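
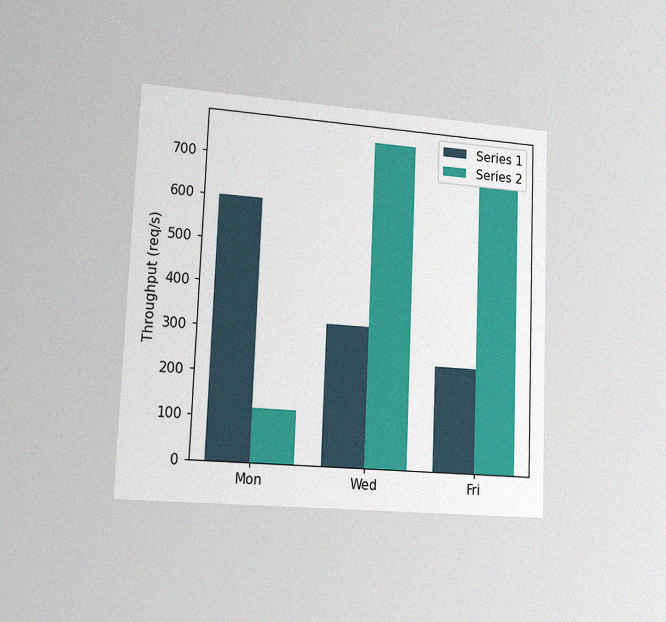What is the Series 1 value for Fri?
240req/s

The chart is tilted about 2° clockwise and viewed slightly from the left, with some photo noise. The Series 1 bar at Fri reaches 240req/s on the y-axis.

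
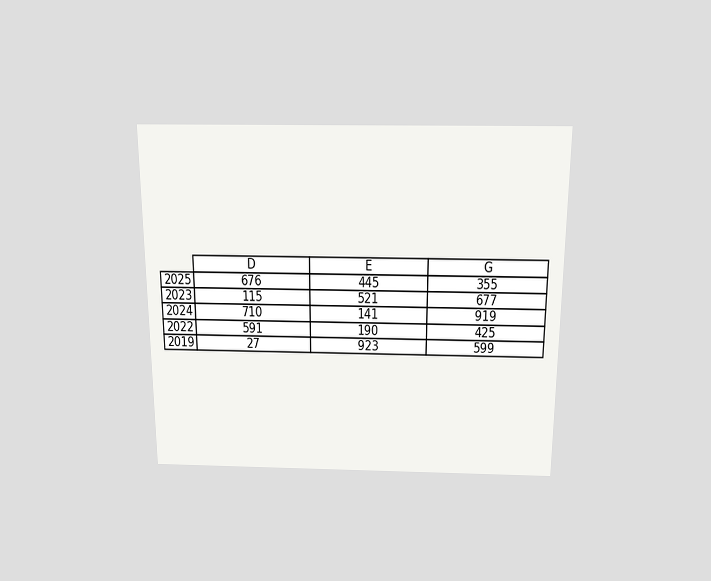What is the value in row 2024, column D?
The chart is viewed slightly from above. The (2024, D) cell reads 710.

710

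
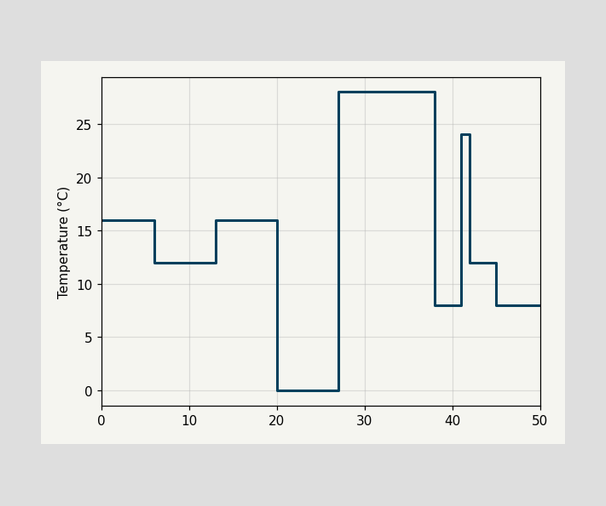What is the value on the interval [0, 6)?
16°C

On [0, 6) the step sits at 16°C.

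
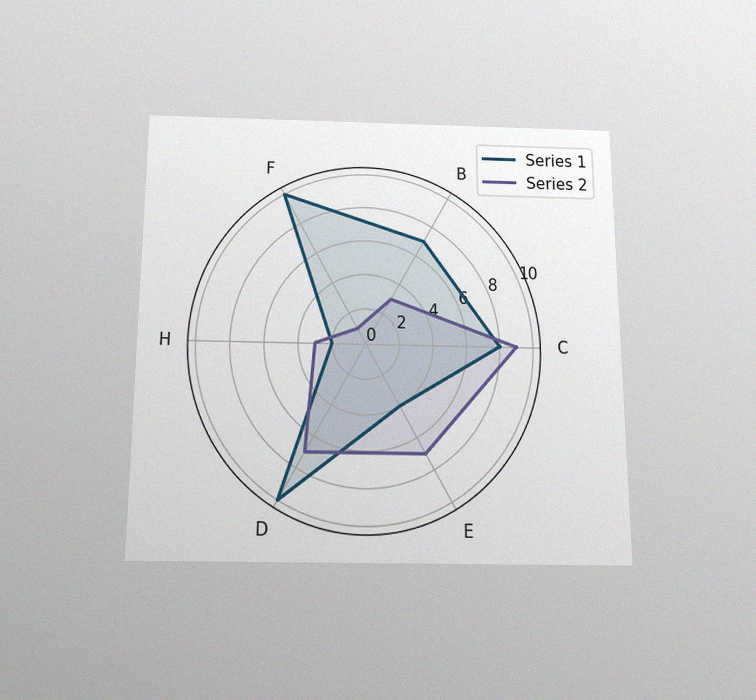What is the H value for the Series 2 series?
The chart is viewed slightly from below, with some photo noise. On the H axis, Series 2 reaches 3.

3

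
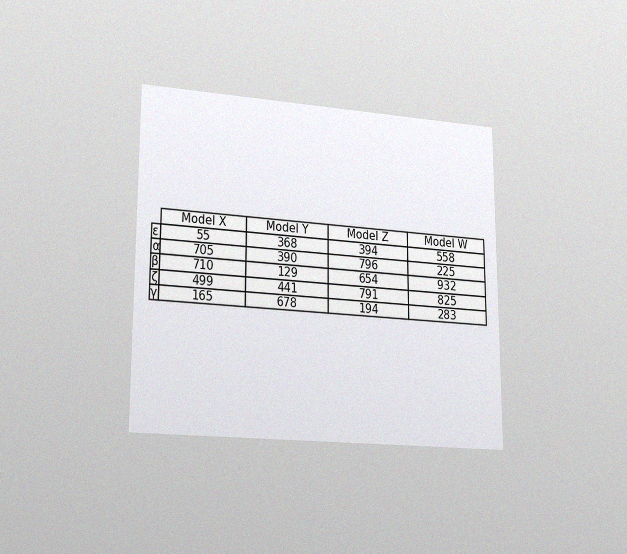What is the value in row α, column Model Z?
The chart is viewed slightly from the left, with some photo noise. The (α, Model Z) cell reads 796.

796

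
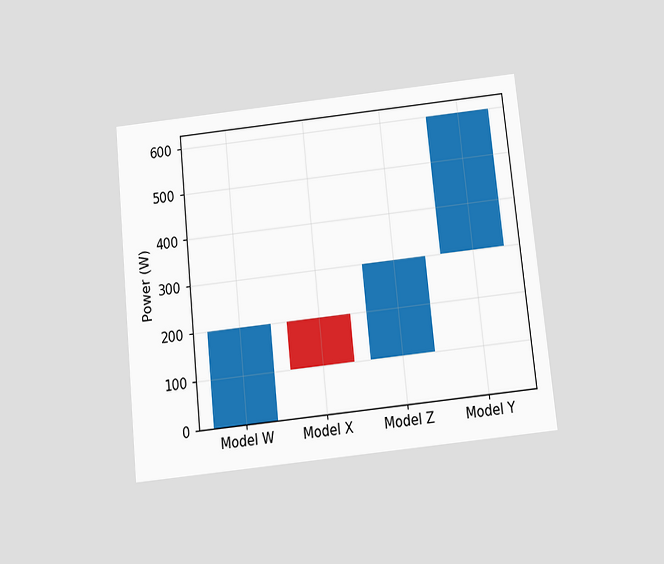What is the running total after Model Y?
600W

The chart is tilted about 6° counter-clockwise and viewed slightly from below. After Model Y the running total reaches 600W.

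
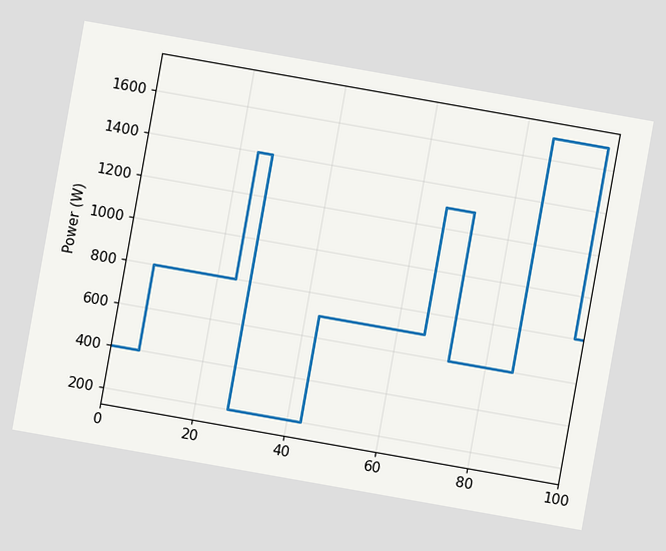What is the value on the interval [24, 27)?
The chart is tilted about 10° clockwise. On [24, 27) the step sits at 1400W.

1400W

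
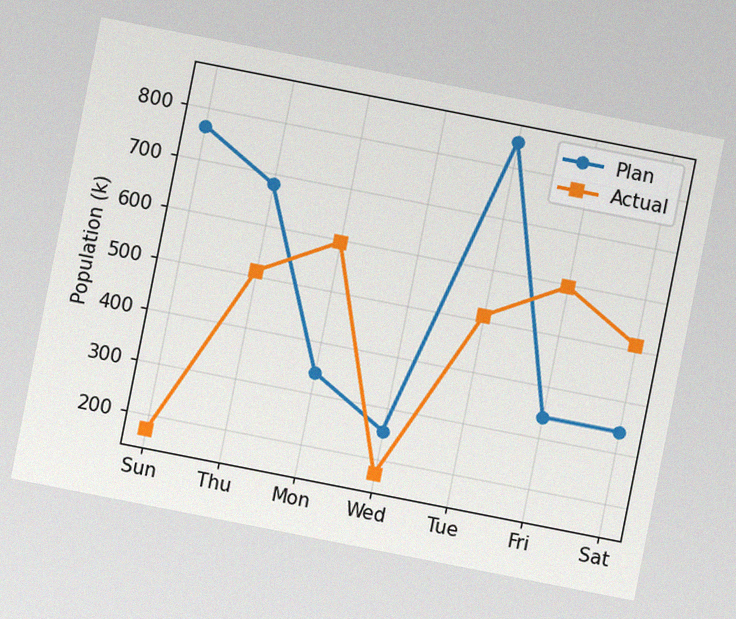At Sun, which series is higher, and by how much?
The chart is tilted about 11° clockwise, with some photo noise. At Sun, Plan sits above the other line by 595k.

Plan, by 595k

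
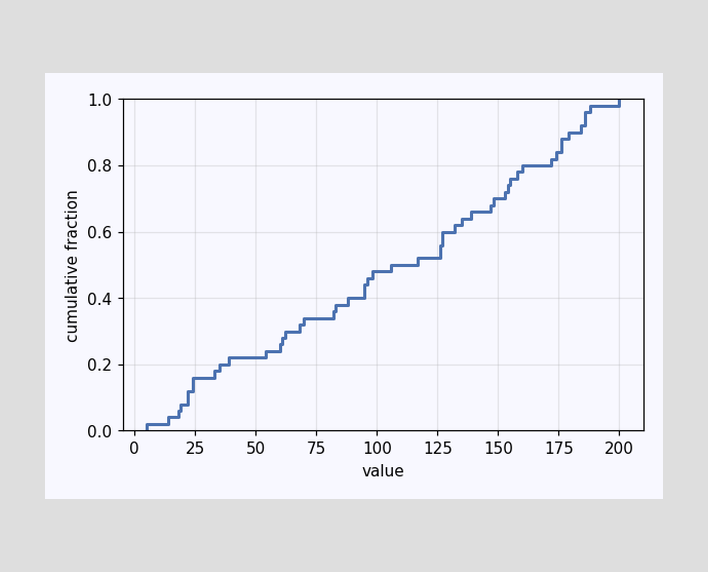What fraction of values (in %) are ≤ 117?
52%

At x=117 the ECDF step is at 52%.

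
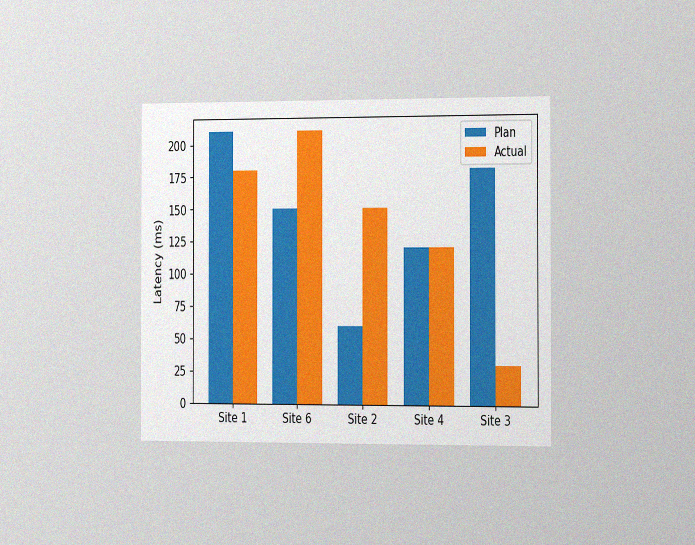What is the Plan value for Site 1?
210ms

The chart is viewed slightly from the right, with some photo noise. The Plan bar at Site 1 reaches 210ms on the y-axis.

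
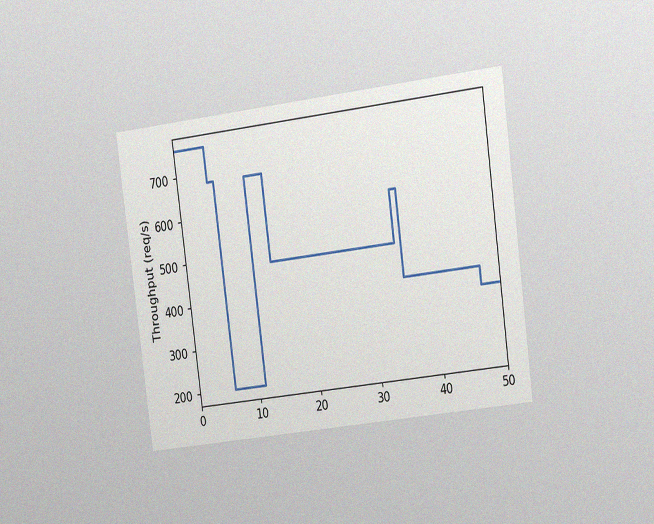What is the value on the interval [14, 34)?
The chart is tilted about 7° counter-clockwise and viewed slightly from the right, with some photo noise. On [14, 34) the step sits at 480req/s.

480req/s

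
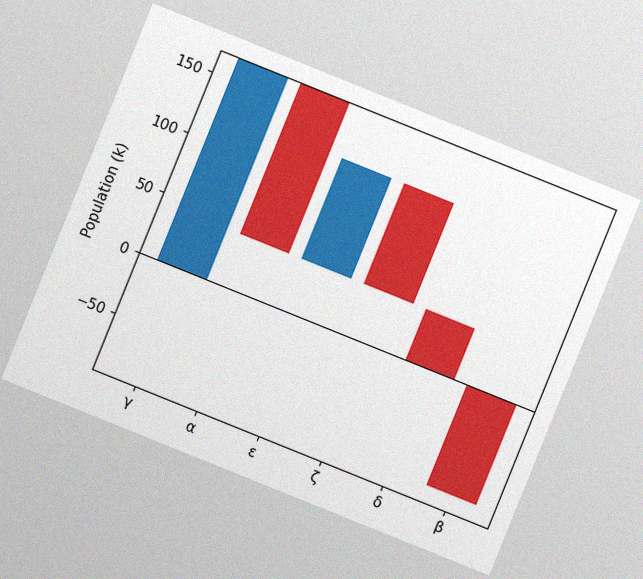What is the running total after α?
The chart is tilted about 22° clockwise, with some photo noise. After α the running total reaches 42k.

42k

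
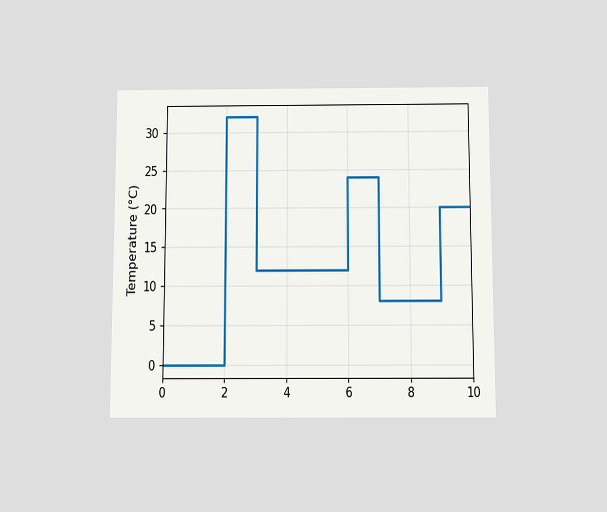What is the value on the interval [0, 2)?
0°C

The chart is viewed slightly from below. On [0, 2) the step sits at 0°C.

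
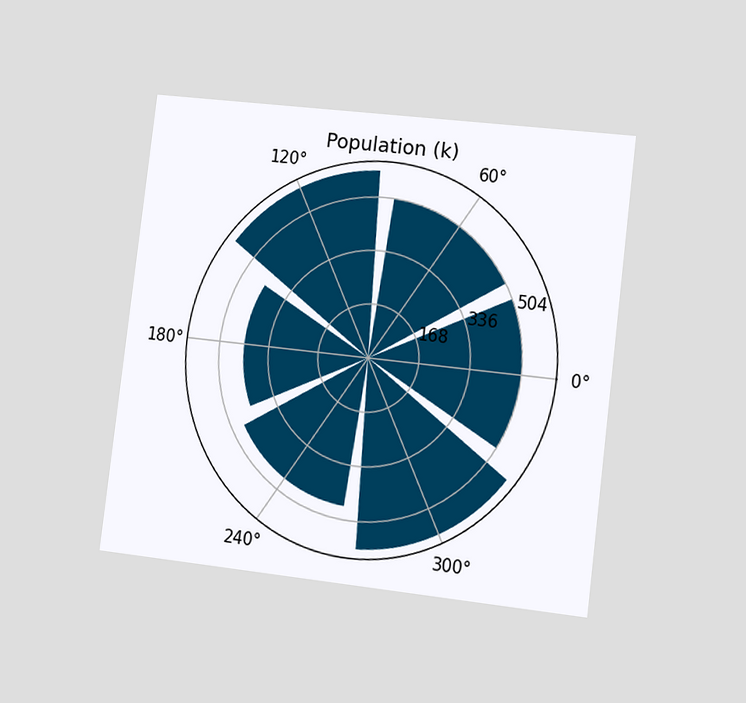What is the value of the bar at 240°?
The chart is tilted about 7° clockwise and viewed slightly from the right. The bar at 240° reaches 462k on the radial axis.

462k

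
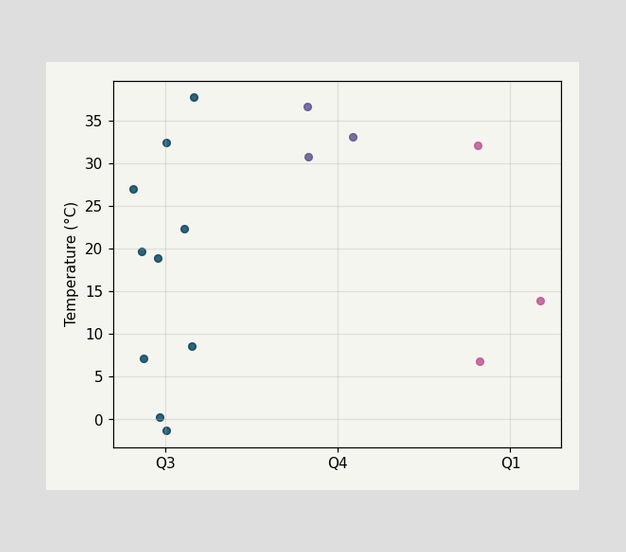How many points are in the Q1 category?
3

Counting the markers in the Q1 column gives 3.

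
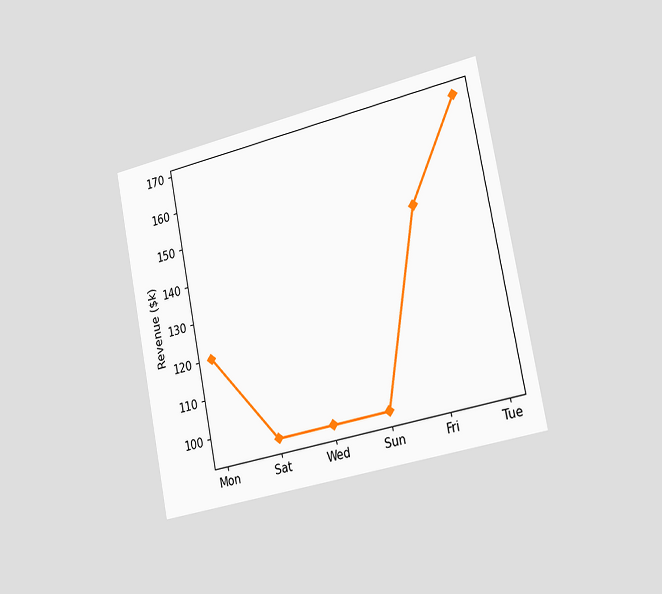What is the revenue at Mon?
The chart is tilted about 11° counter-clockwise and viewed slightly from the right. At Mon, the line is at $120k.

$120k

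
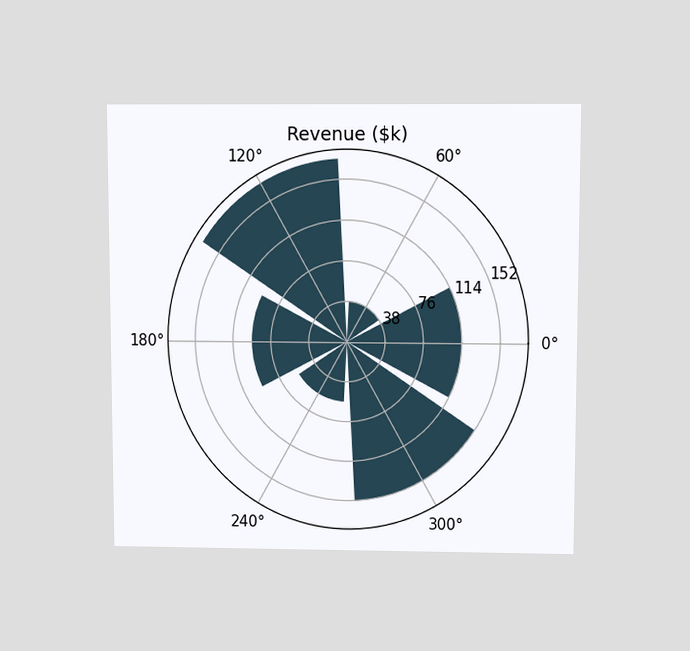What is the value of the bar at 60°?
$38k

The chart is viewed slightly from above. The bar at 60° reaches $38k on the radial axis.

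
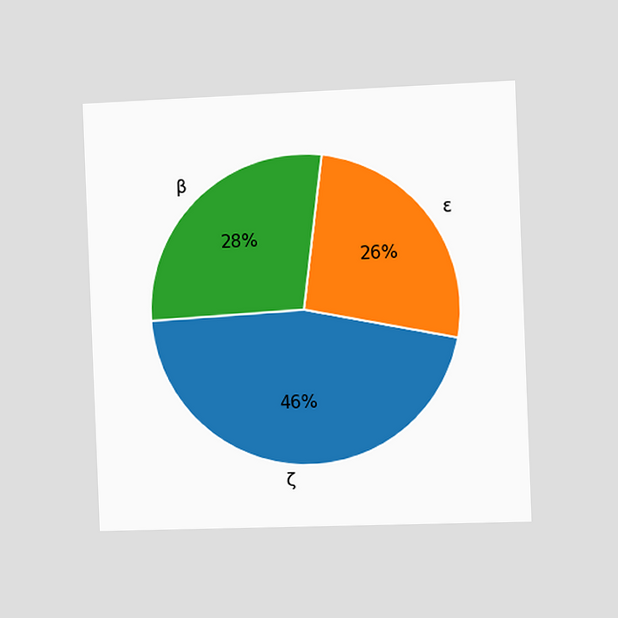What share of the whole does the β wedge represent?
28%

The chart is tilted about 2° counter-clockwise and viewed slightly from the right. The β slice takes up 28% of the pie.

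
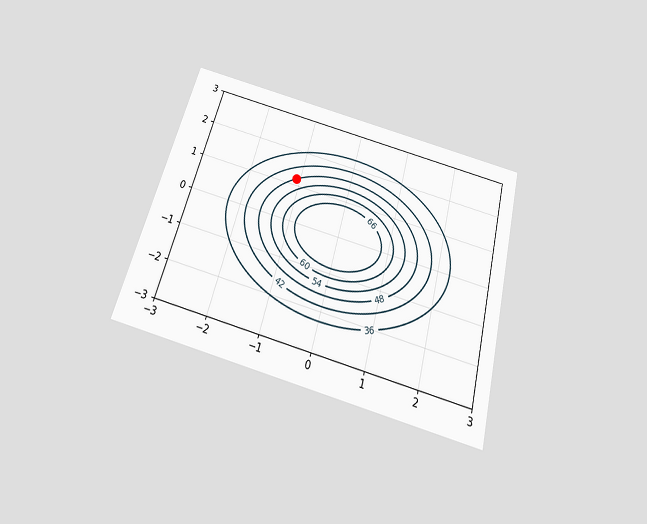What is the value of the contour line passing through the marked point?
The chart is tilted about 15° clockwise and viewed slightly from below. The marked point sits on the contour labelled 48.

48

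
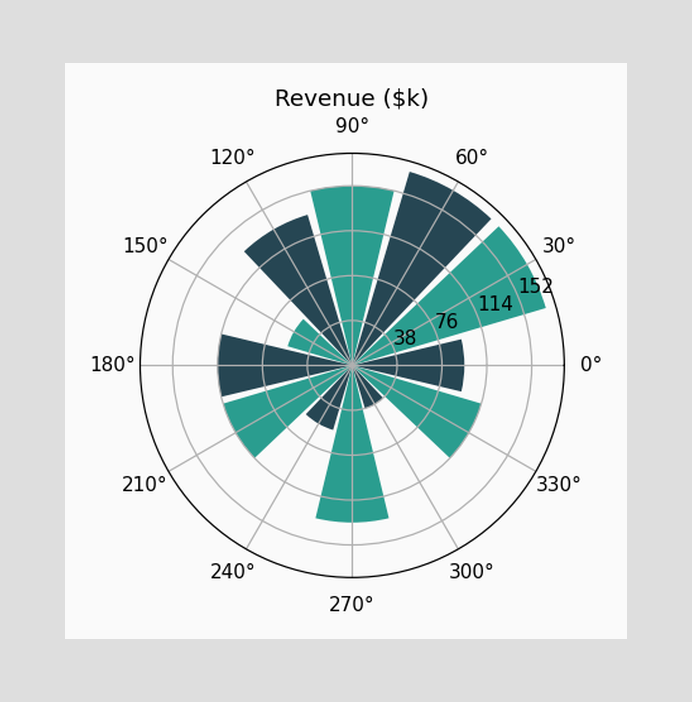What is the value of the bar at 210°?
$114k

The bar at 210° reaches $114k on the radial axis.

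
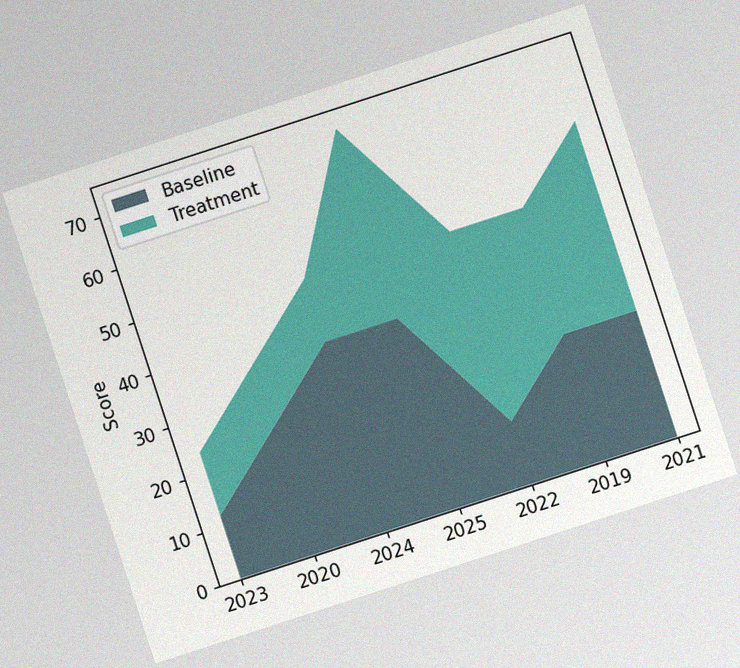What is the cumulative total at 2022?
The chart is tilted about 18° counter-clockwise, with some photo noise. The stacked total at 2022 reaches 48.

48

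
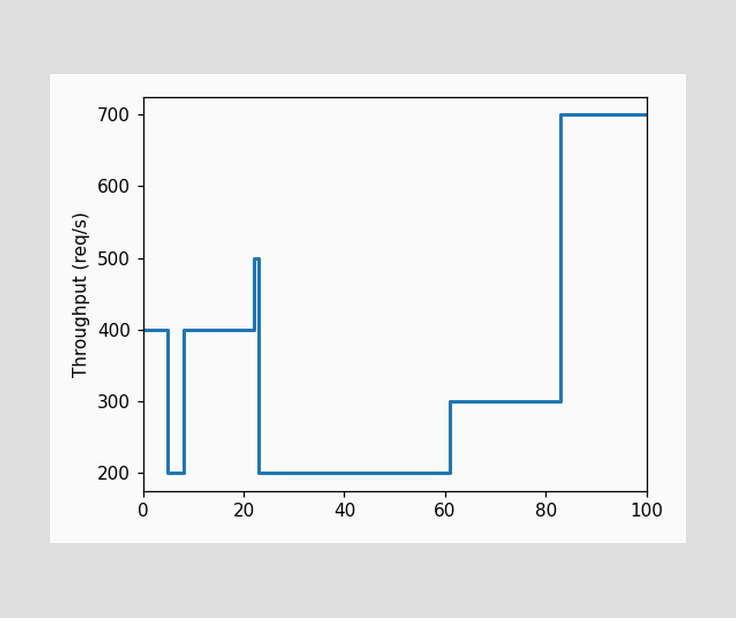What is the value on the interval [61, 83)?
On [61, 83) the step sits at 300req/s.

300req/s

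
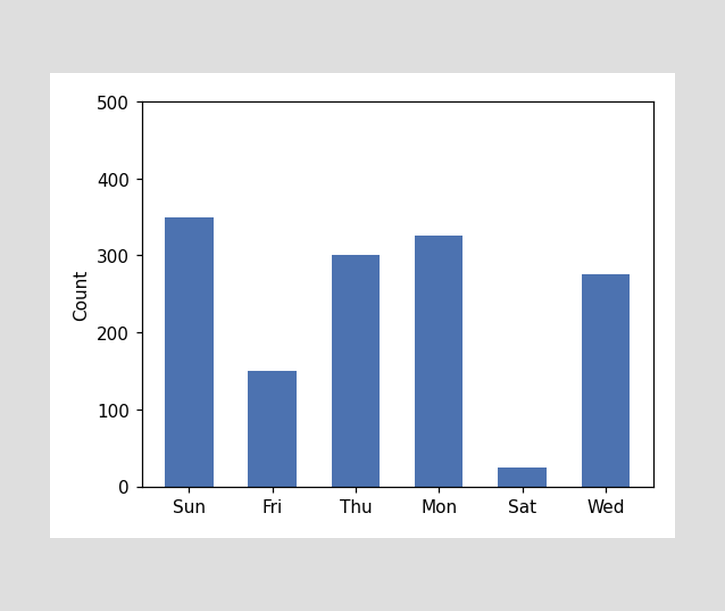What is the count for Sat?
Reading along the chart's y-axis, the Sat bar reaches 25.

25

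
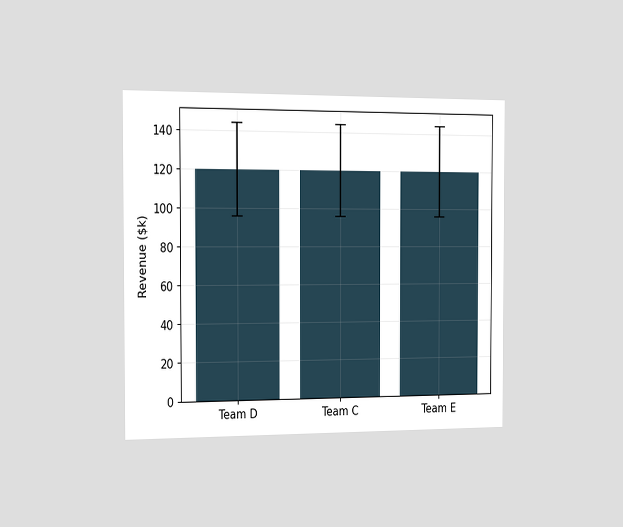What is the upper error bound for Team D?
$144k

The chart is viewed slightly from the left. The Team D bar's upper whisker reaches $144k.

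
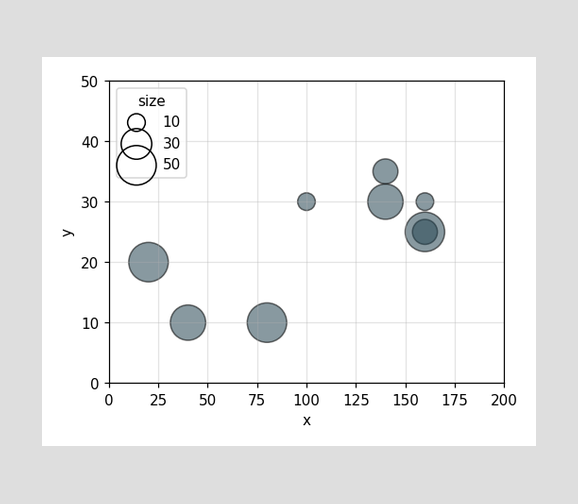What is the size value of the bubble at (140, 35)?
20

Matching the bubble at (140, 35) against the size legend gives 20.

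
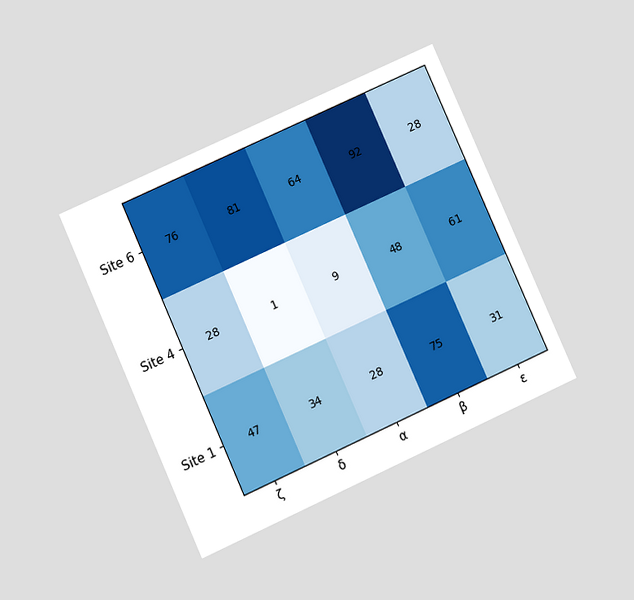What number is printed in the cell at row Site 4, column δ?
The chart is tilted about 24° counter-clockwise and viewed at a slight angle. The (Site 4, δ) cell reads 1.

1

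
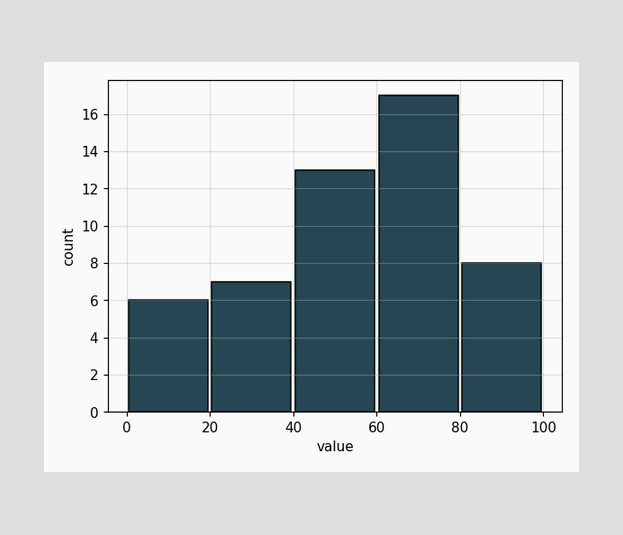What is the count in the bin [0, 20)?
The [0, 20) bin has height 6.

6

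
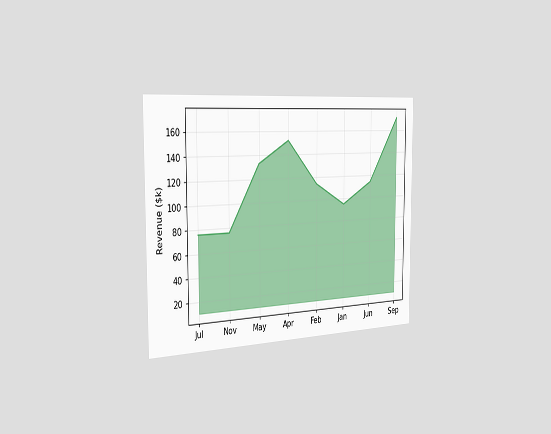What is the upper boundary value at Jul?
The chart is viewed slightly from the left. At Jul the upper boundary is at $76k.

$76k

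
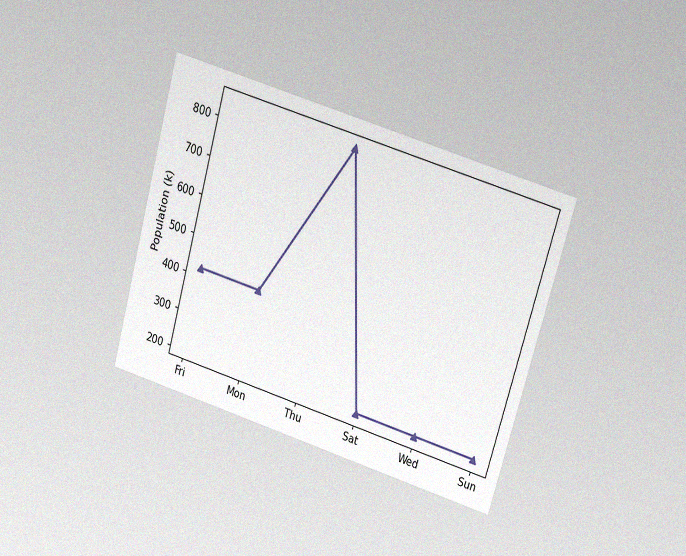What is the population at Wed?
210k

The chart is tilted about 16° clockwise and viewed at a slight angle, with some photo noise. At Wed, the line is at 210k.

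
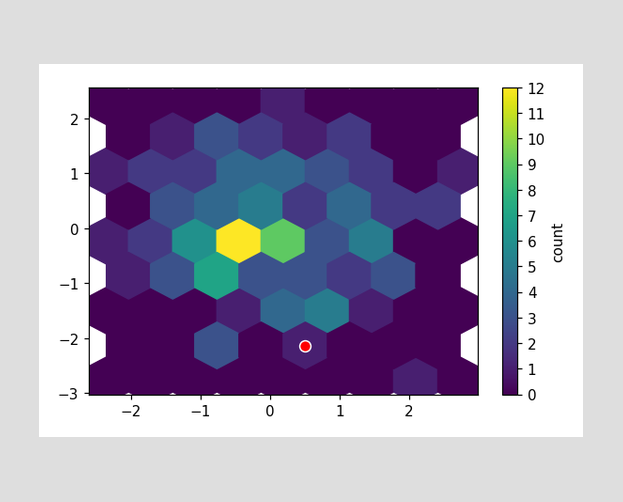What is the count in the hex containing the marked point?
The marked hex reads 1 on the colorbar.

1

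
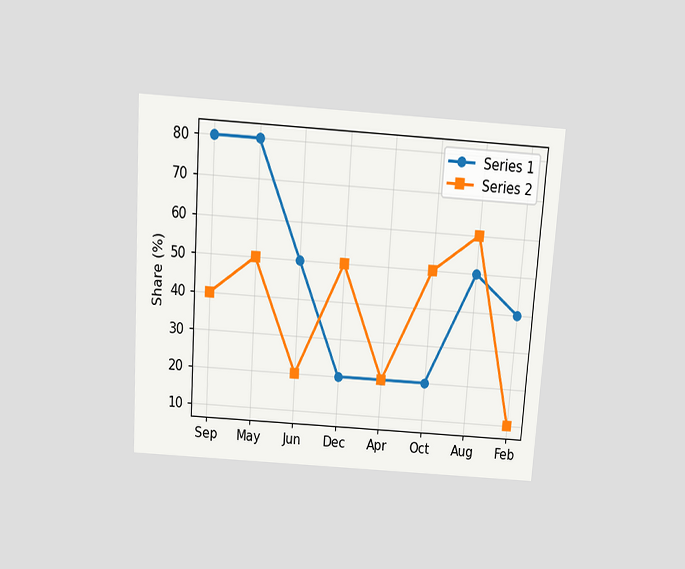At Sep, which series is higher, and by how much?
The chart is tilted about 4° clockwise and viewed slightly from above. At Sep, Series 1 sits above the other line by 40%.

Series 1, by 40%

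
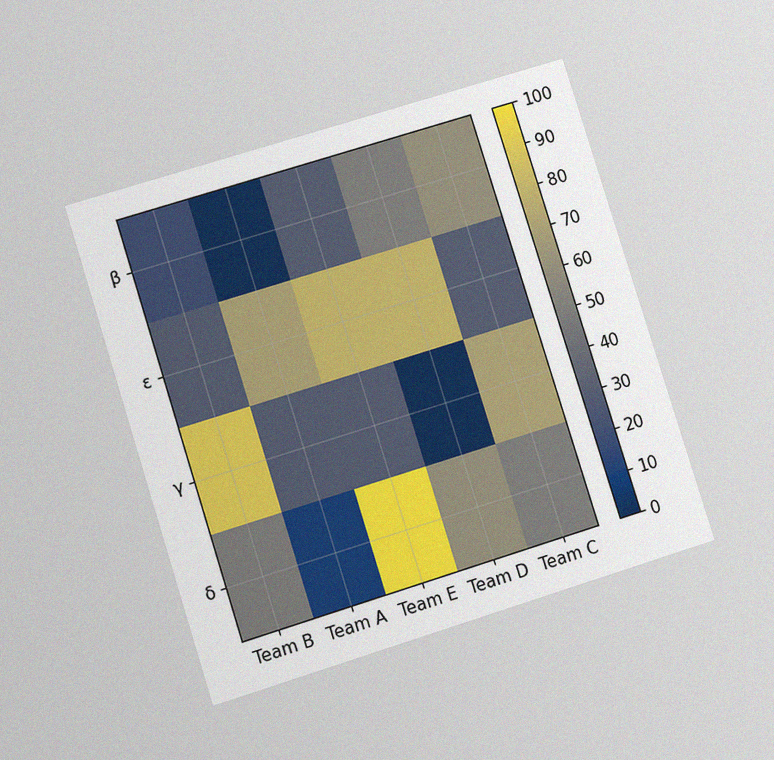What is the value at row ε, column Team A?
70

The chart is tilted about 17° counter-clockwise and viewed at a slight angle, with some photo noise. Matching cell (ε, Team A) against the colorbar gives 70.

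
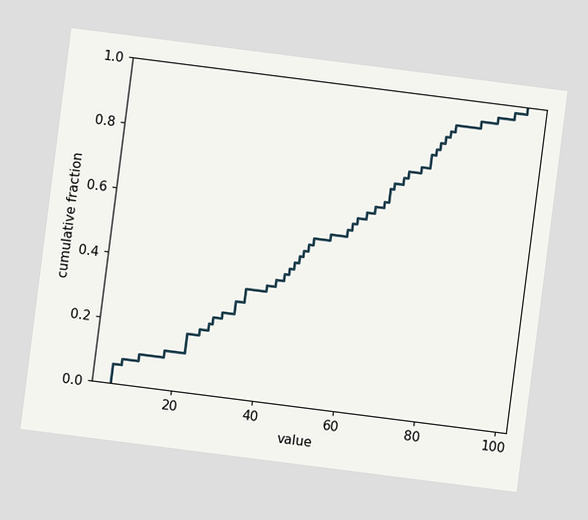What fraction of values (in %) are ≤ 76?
82%

The chart is tilted about 7° clockwise. At x=76 the ECDF step is at 82%.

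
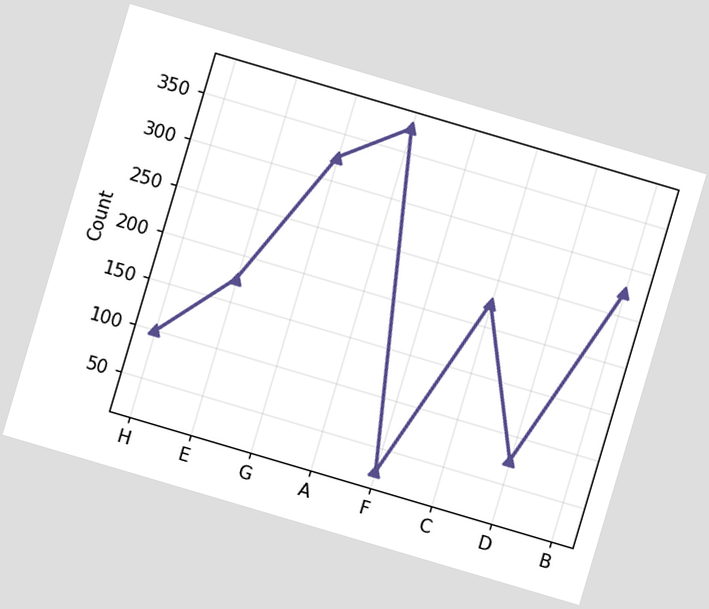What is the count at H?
The chart is tilted about 16° clockwise. At H, the line is at 100.

100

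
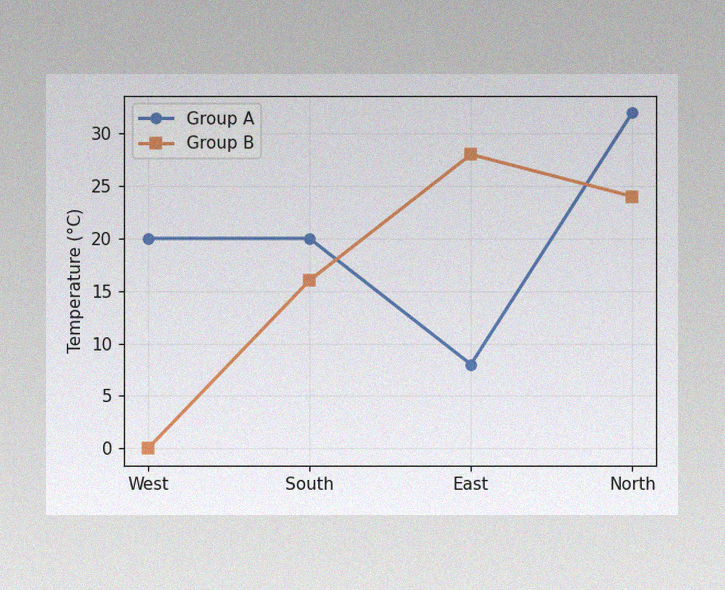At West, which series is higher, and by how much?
Group A, by 20°C

The image has some photo noise and uneven lighting. At West, Group A sits above the other line by 20°C.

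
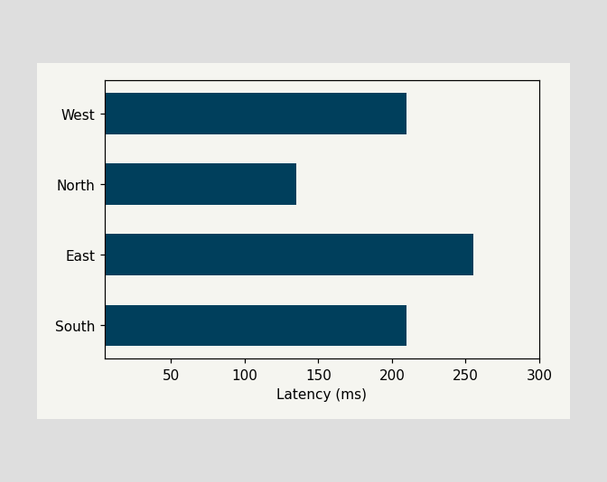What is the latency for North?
135ms

Reading along the chart's x-axis, the North bar reaches 135ms.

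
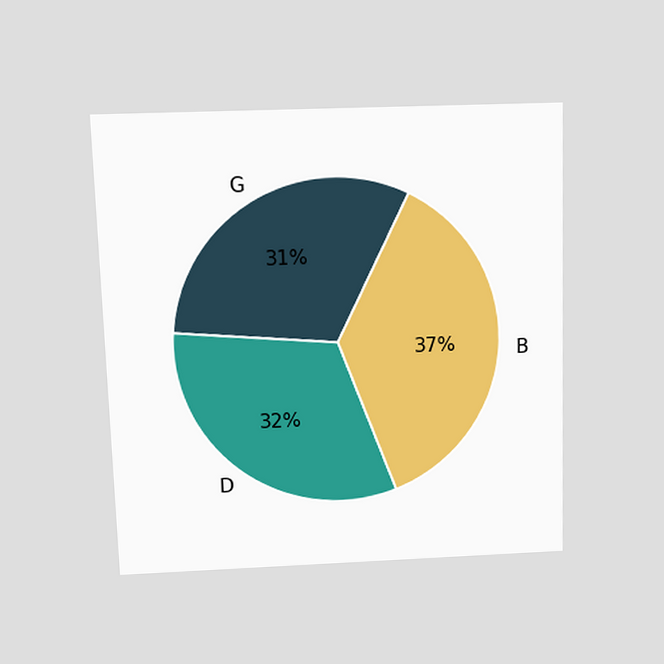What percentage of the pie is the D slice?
32%

The chart is viewed slightly from above. The D slice takes up 32% of the pie.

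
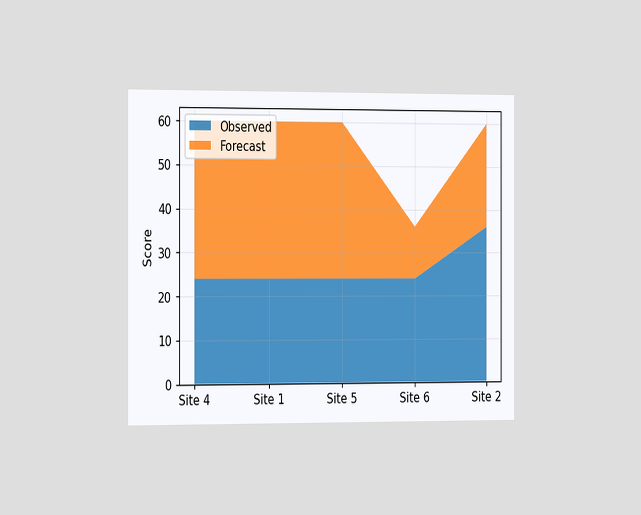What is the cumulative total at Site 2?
60

The chart is viewed slightly from the left. The stacked total at Site 2 reaches 60.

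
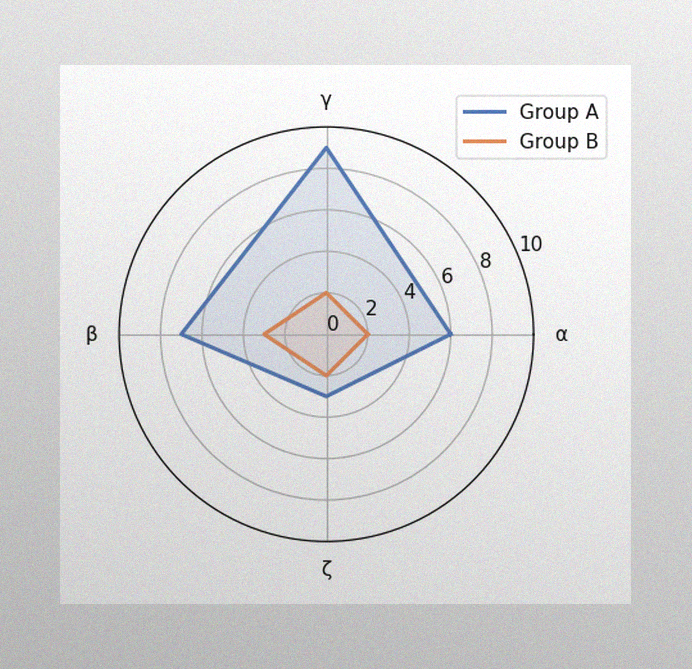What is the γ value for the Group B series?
The image has some photo noise and uneven lighting. On the γ axis, Group B reaches 2.

2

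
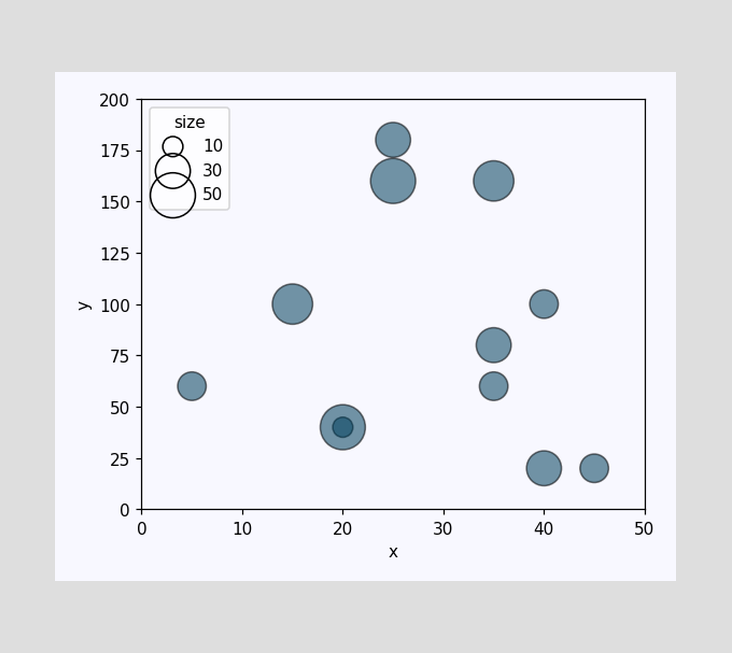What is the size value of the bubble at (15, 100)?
40

Matching the bubble at (15, 100) against the size legend gives 40.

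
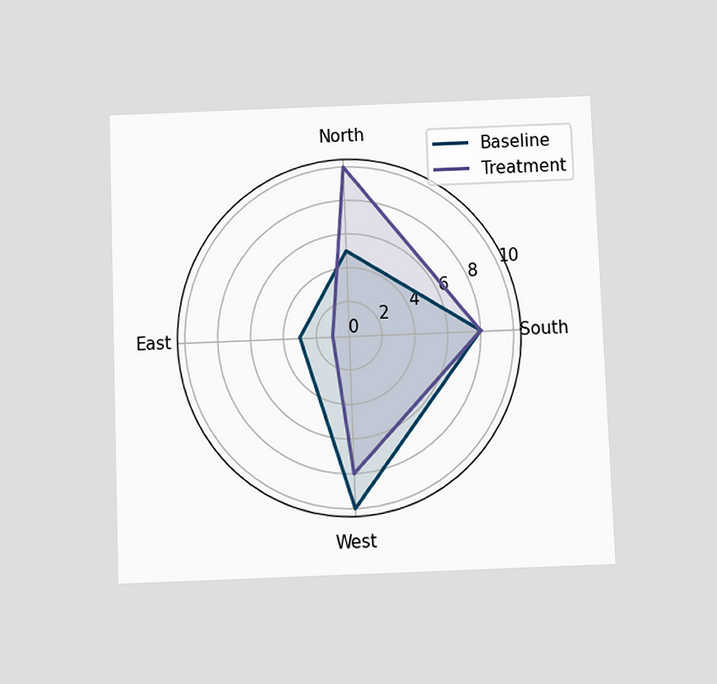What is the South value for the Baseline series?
The chart is tilted about 2° counter-clockwise and viewed slightly from below. On the South axis, Baseline reaches 8.

8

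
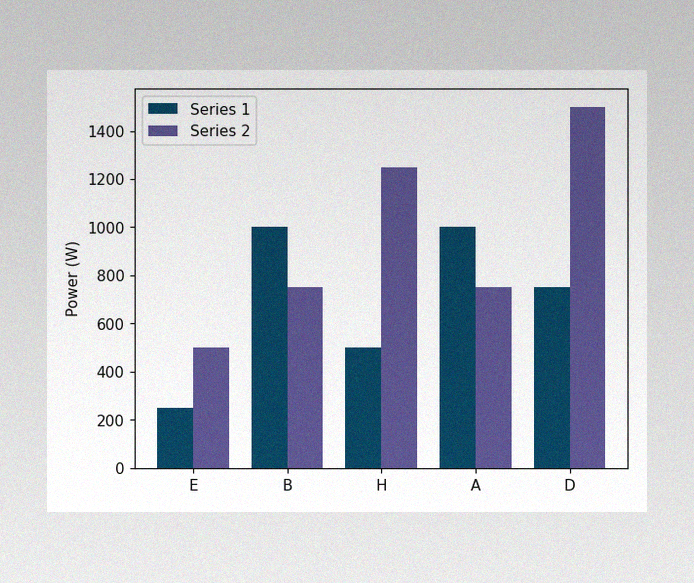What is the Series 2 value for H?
The image has some photo noise and uneven lighting. The Series 2 bar at H reaches 1250W on the y-axis.

1250W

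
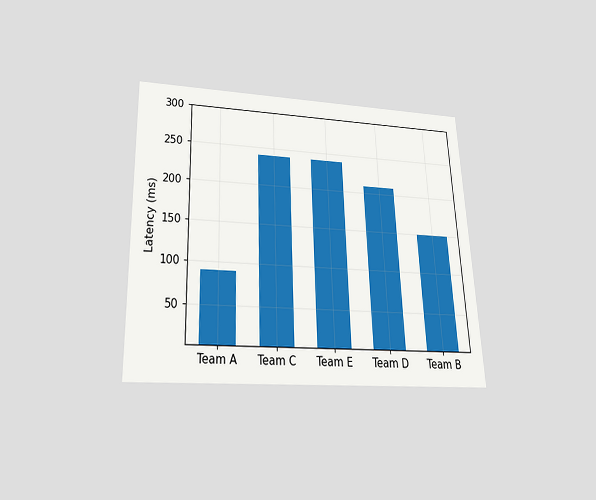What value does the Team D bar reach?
210ms

The chart is tilted about 2° counter-clockwise and viewed slightly from below. Reading along the chart's y-axis, the Team D bar reaches 210ms.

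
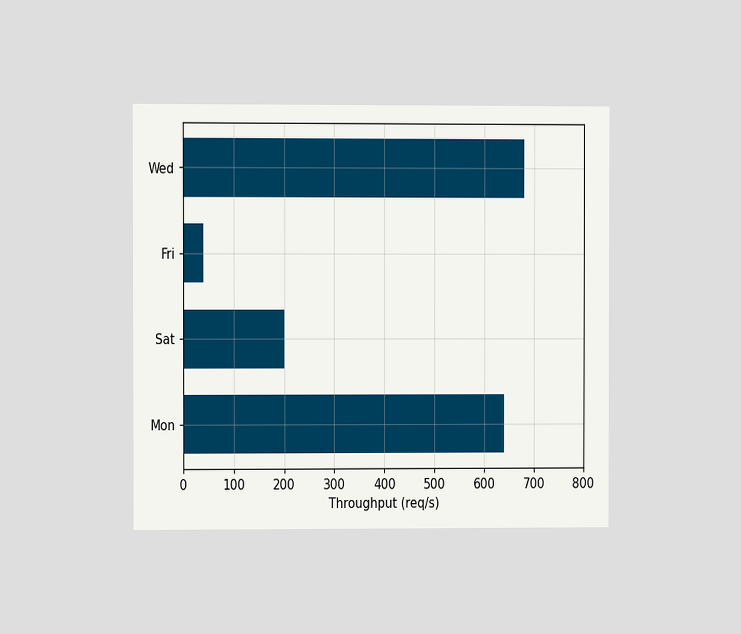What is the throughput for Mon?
The chart is viewed at a slight angle. Reading along the chart's x-axis, the Mon bar reaches 640req/s.

640req/s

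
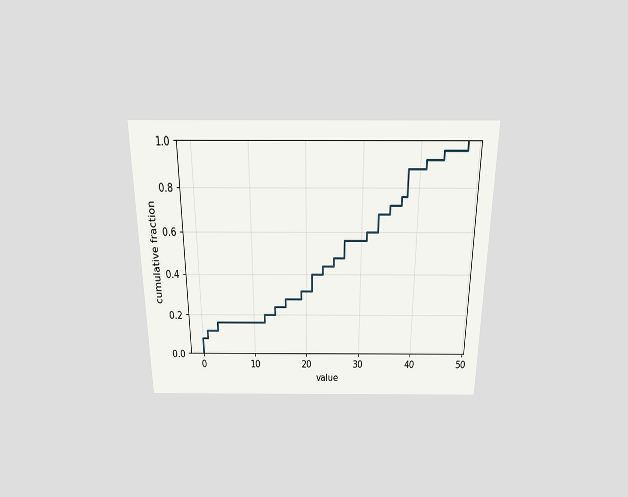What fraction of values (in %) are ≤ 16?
28%

The chart is viewed slightly from above. At x=16 the ECDF step is at 28%.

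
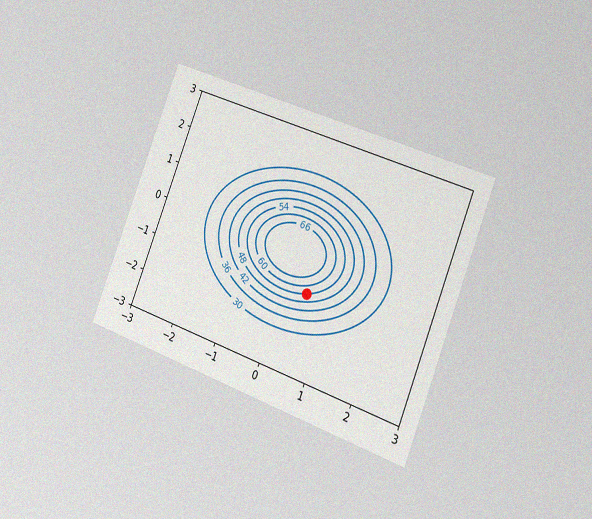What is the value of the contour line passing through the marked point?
54

The chart is tilted about 21° clockwise and viewed slightly from the right, with some photo noise. The marked point sits on the contour labelled 54.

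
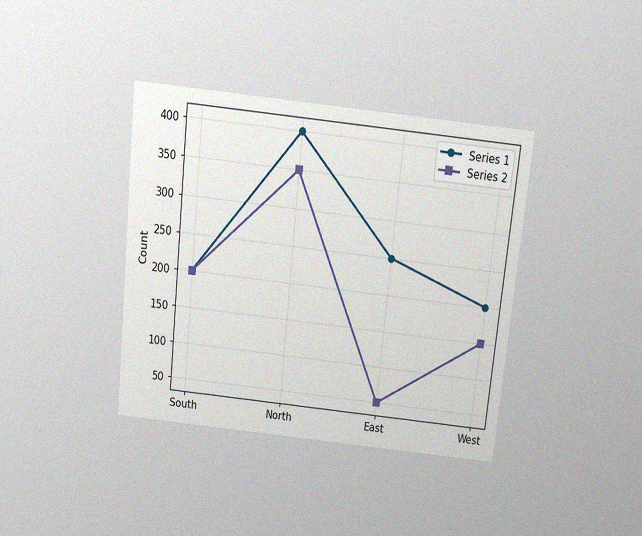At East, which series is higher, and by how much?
The chart is tilted about 6° clockwise and viewed slightly from above, with some photo noise. At East, Series 1 sits above the other line by 200.

Series 1, by 200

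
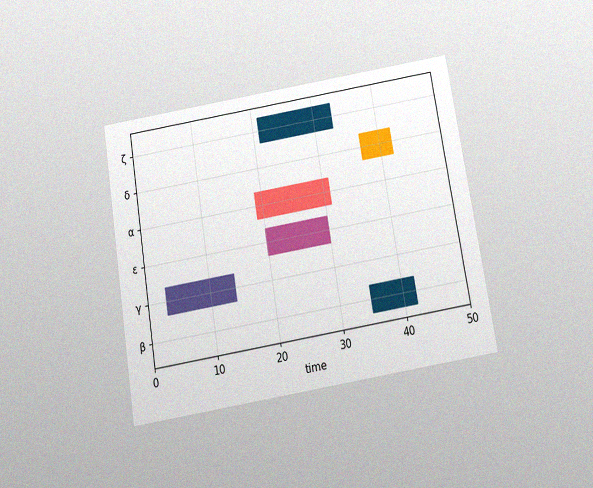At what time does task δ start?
37

The chart is tilted about 9° counter-clockwise and viewed slightly from below, with some photo noise. The δ bar begins at t=37.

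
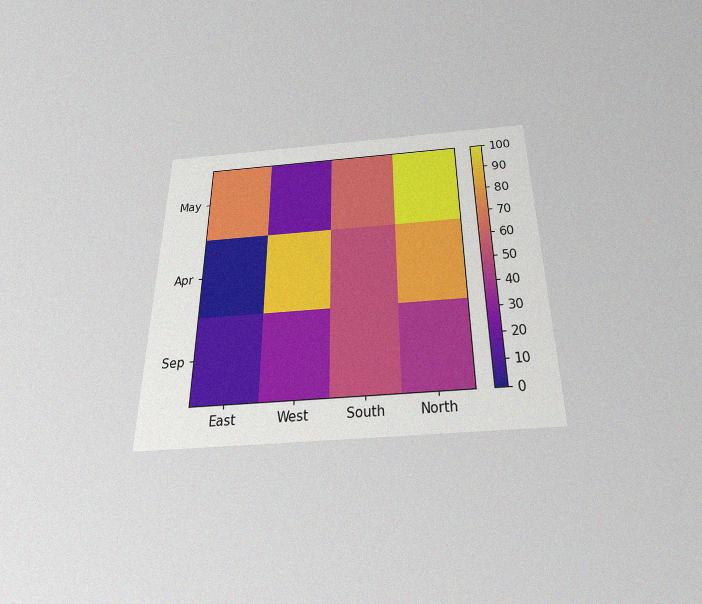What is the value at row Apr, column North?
The chart is viewed slightly from below, with some photo noise. Matching cell (Apr, North) against the colorbar gives 80.

80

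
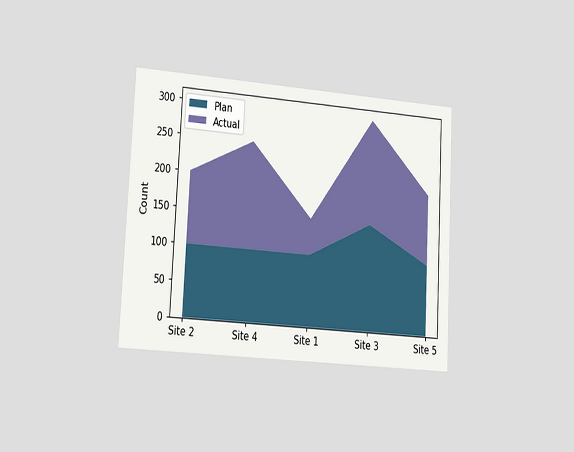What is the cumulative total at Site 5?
The chart is tilted about 3° clockwise and viewed slightly from the left. The stacked total at Site 5 reaches 200.

200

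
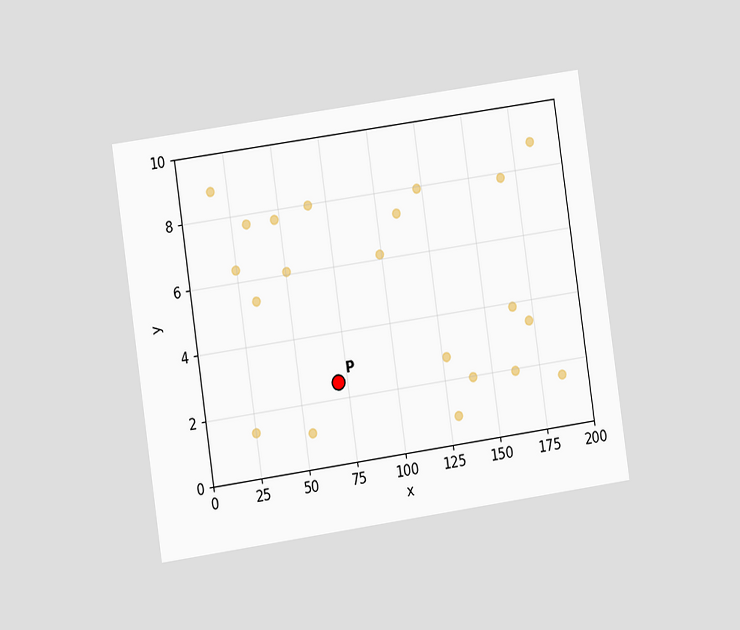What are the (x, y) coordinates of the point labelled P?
The chart is tilted about 8° counter-clockwise and viewed at a slight angle. Following the gridlines from P to each axis, P sits at (70, 2.5).

(70, 2.5)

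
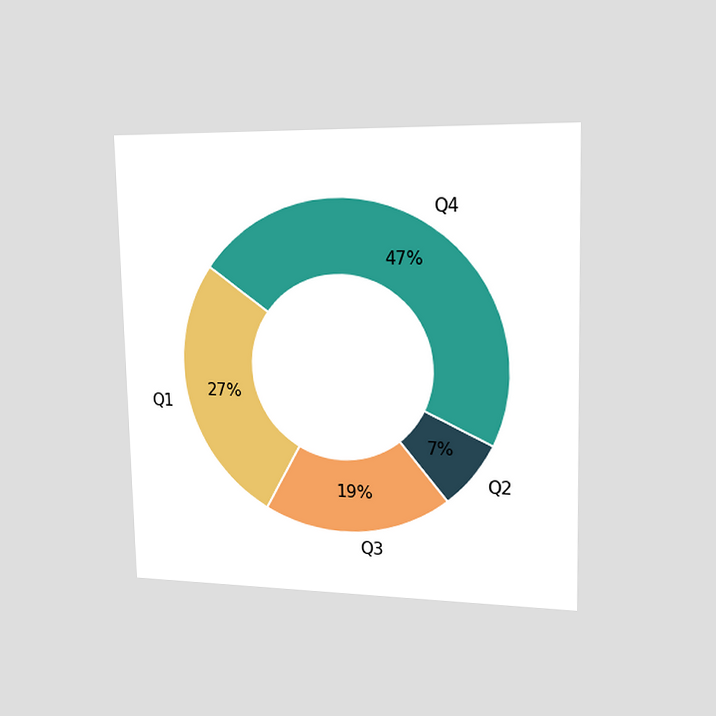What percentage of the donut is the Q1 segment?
The chart is viewed slightly from the right. The Q1 segment takes up 27% of the ring.

27%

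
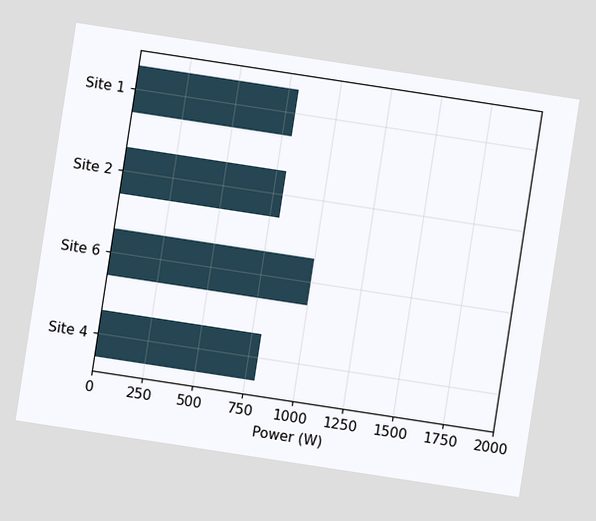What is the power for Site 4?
The chart is tilted about 9° clockwise. Reading along the chart's x-axis, the Site 4 bar reaches 800W.

800W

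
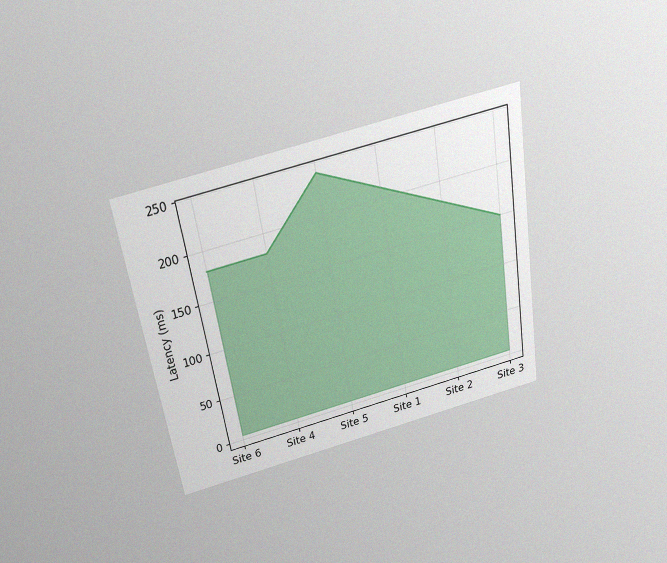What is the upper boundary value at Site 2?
The chart is tilted about 9° counter-clockwise and viewed slightly from above, with some photo noise. At Site 2 the upper boundary is at 180ms.

180ms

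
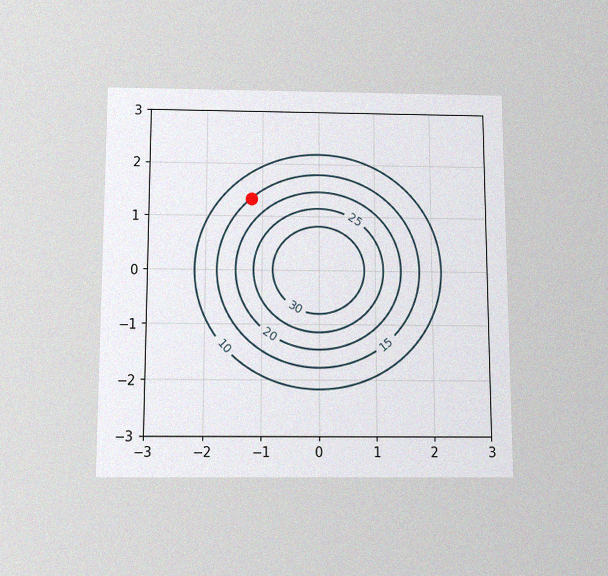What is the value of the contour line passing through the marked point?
15

The chart is viewed slightly from below, with some photo noise. The marked point sits on the contour labelled 15.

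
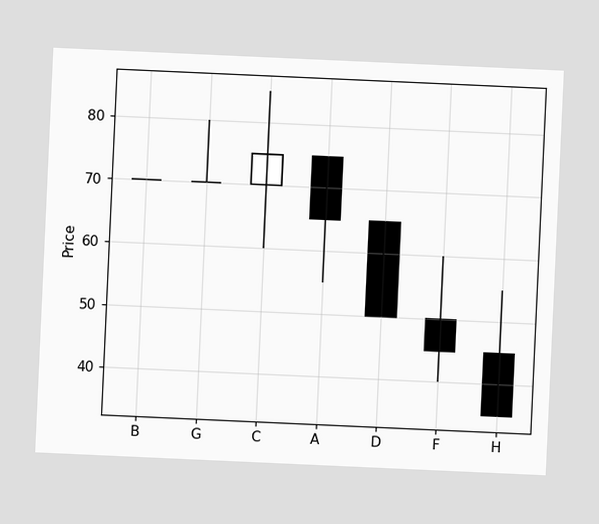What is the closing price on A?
The chart is tilted about 3° clockwise. The A candle closes at 65.

65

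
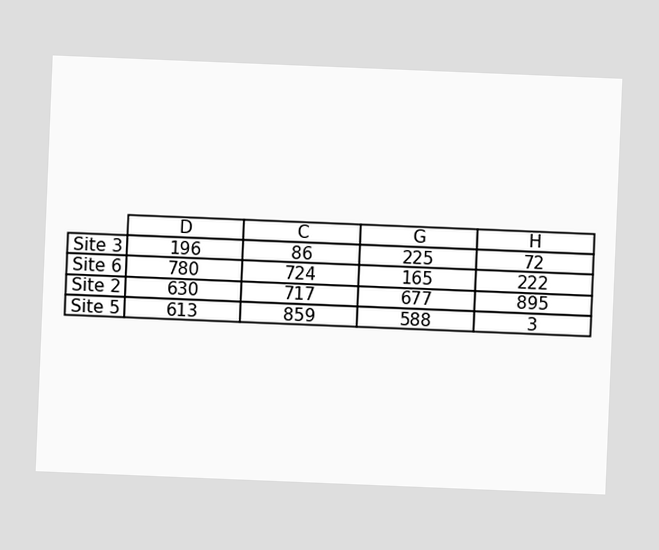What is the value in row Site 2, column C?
717

The chart is tilted about 2° clockwise. The (Site 2, C) cell reads 717.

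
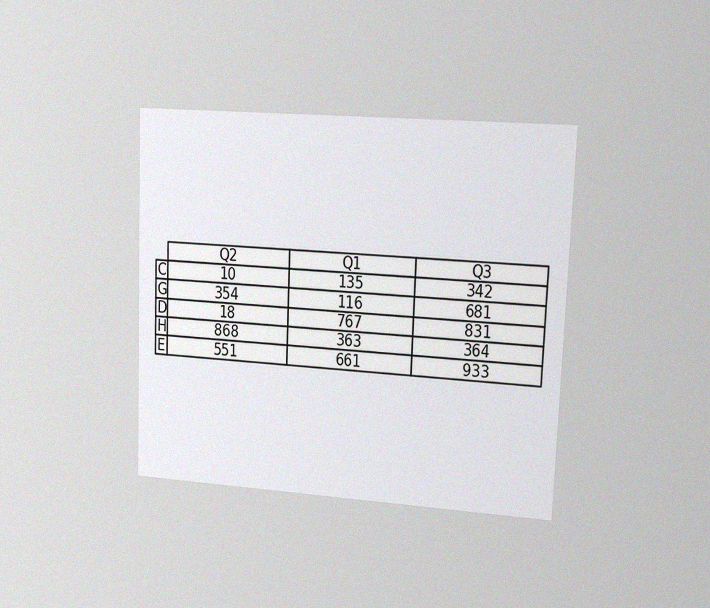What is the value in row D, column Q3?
831

The chart is tilted about 2° clockwise and viewed at a slight angle, with some photo noise. The (D, Q3) cell reads 831.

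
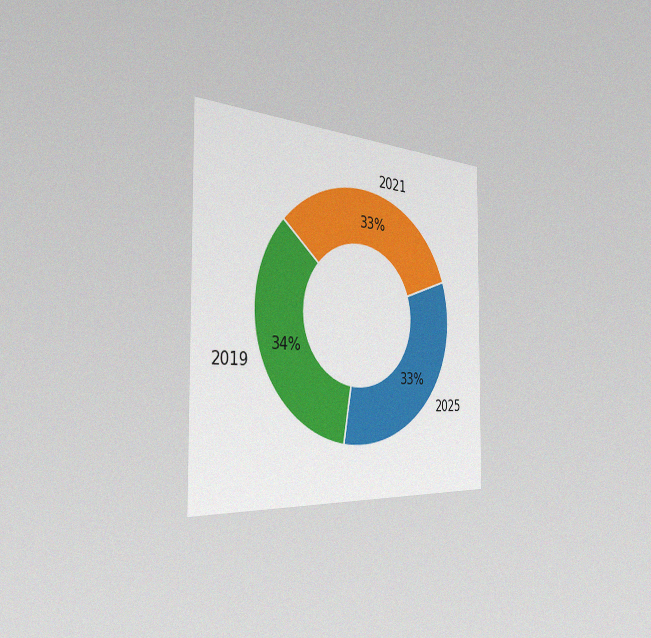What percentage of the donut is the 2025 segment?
33%

The chart is viewed slightly from the left, with some photo noise. The 2025 segment takes up 33% of the ring.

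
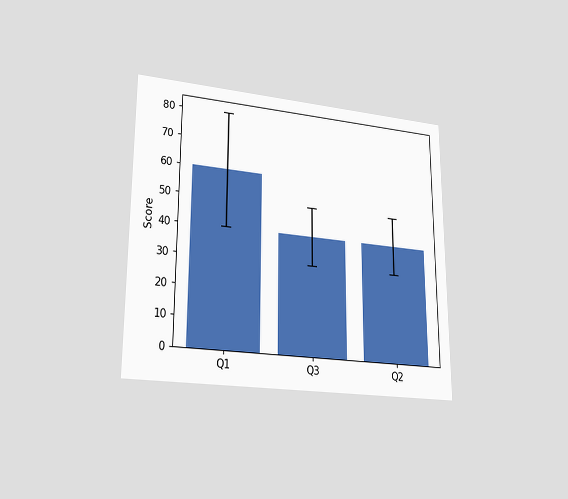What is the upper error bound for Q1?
The chart is viewed at a slight angle. The Q1 bar's upper whisker reaches 80.

80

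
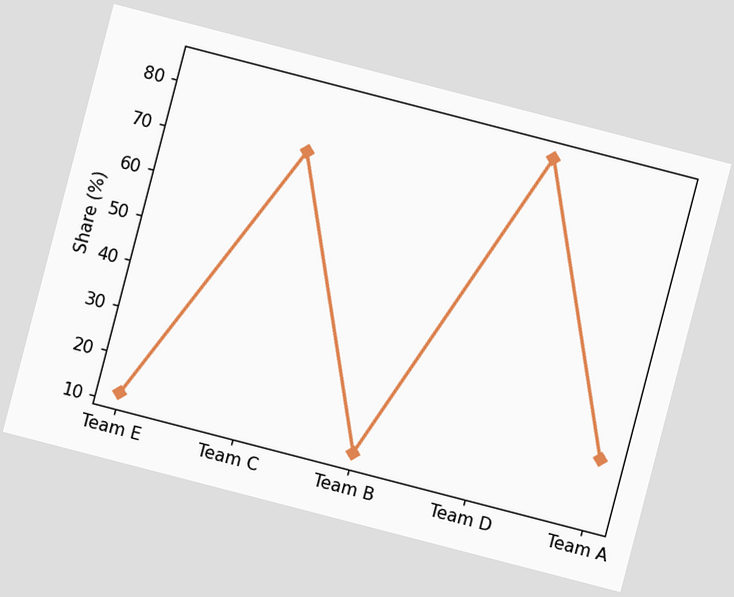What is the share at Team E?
12%

The chart is tilted about 15° clockwise. At Team E, the line is at 12%.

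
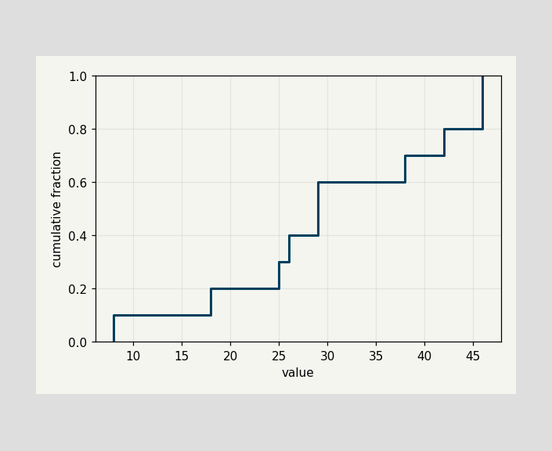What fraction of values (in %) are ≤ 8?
At x=8 the ECDF step is at 10%.

10%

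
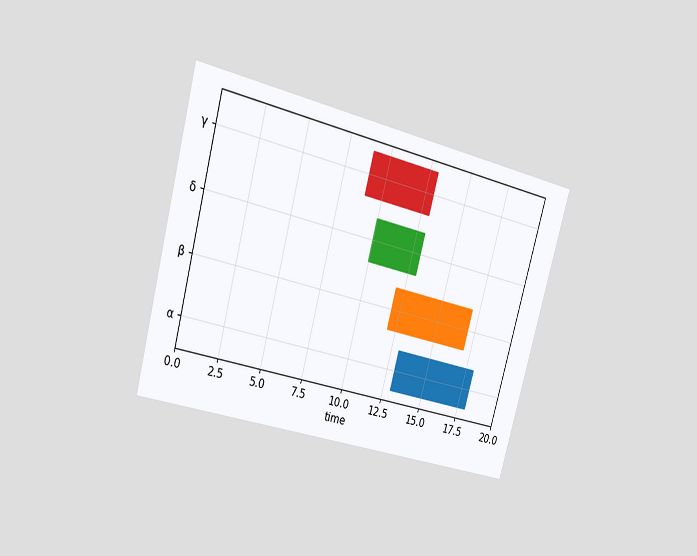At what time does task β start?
12

The chart is tilted about 15° clockwise and viewed at a slight angle. The β bar begins at t=12.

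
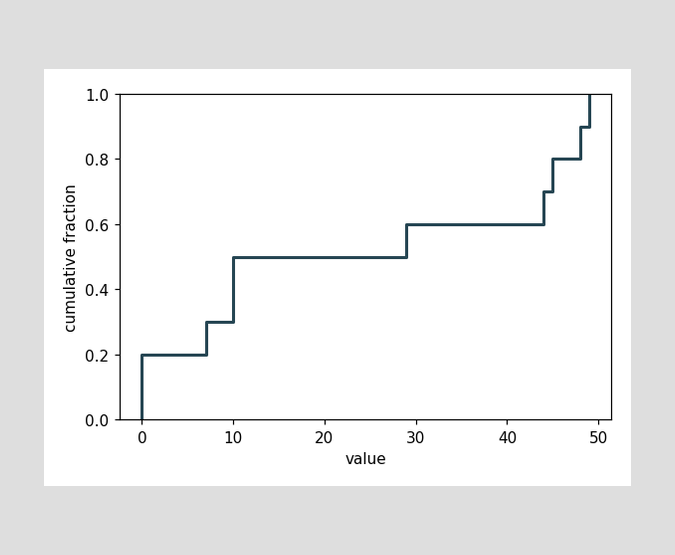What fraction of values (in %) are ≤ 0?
At x=0 the ECDF step is at 20%.

20%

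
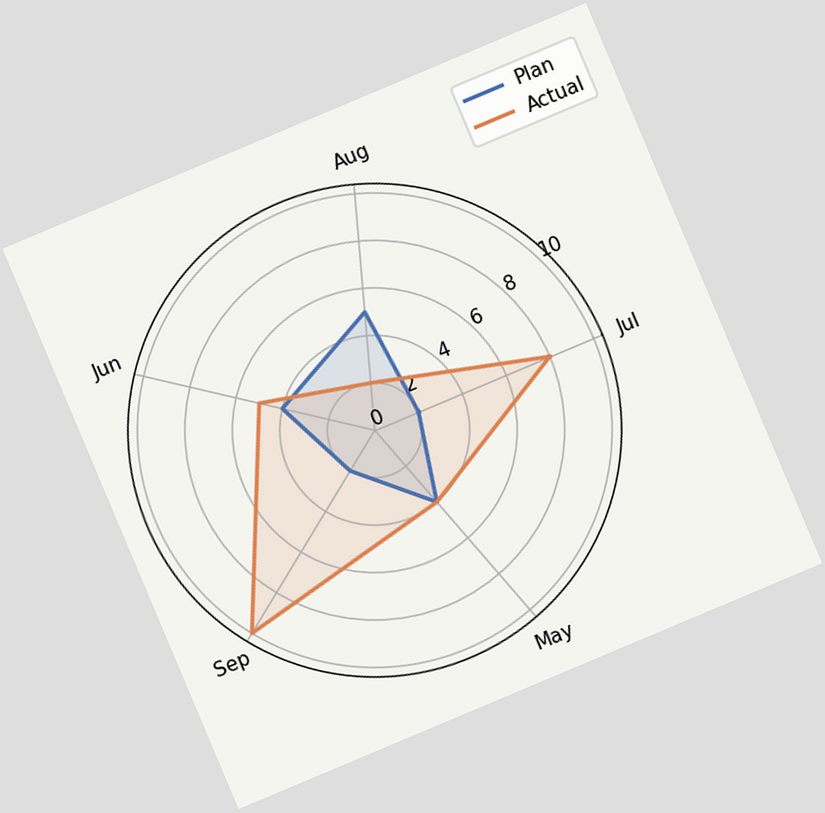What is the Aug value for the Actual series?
The chart is tilted about 23° counter-clockwise. On the Aug axis, Actual reaches 2.

2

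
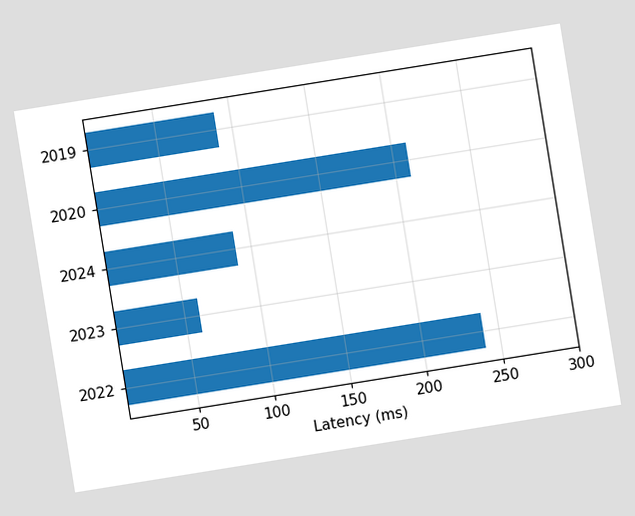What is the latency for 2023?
The chart is tilted about 9° counter-clockwise. Reading along the chart's x-axis, the 2023 bar reaches 60ms.

60ms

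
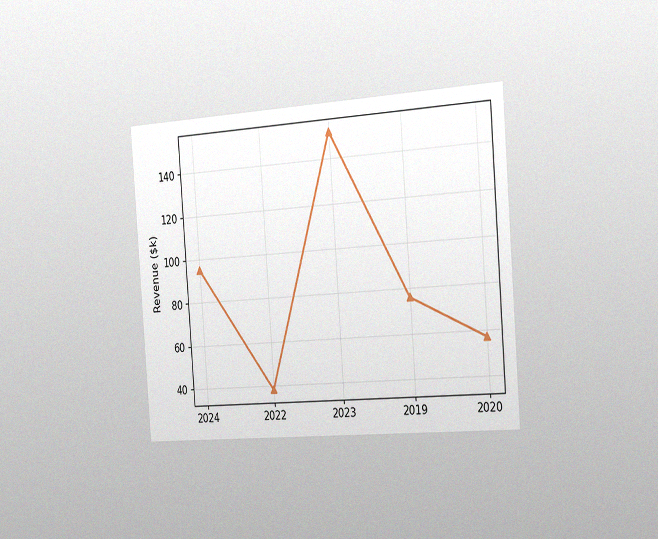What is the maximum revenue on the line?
The chart is tilted about 4° counter-clockwise and viewed slightly from the right, with some photo noise. The highest point is at 2023, and reading across to the y-axis gives $152k.

$152k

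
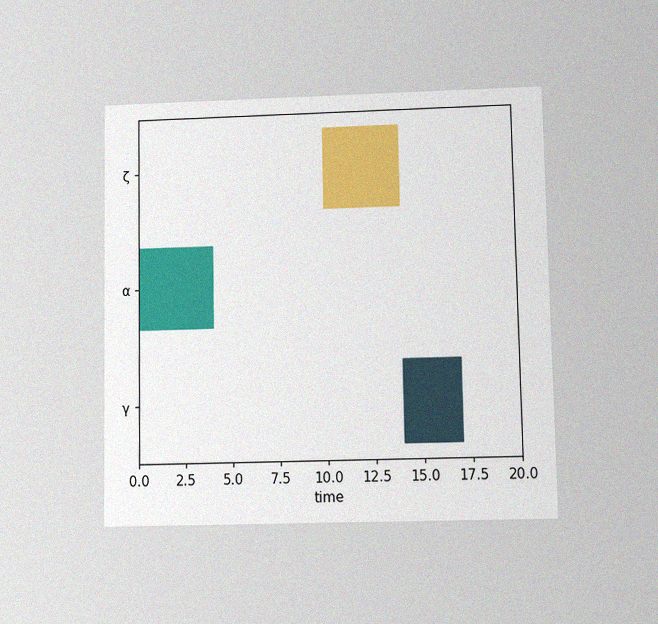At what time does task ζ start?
The chart is viewed at a slight angle, with some photo noise. The ζ bar begins at t=10.

10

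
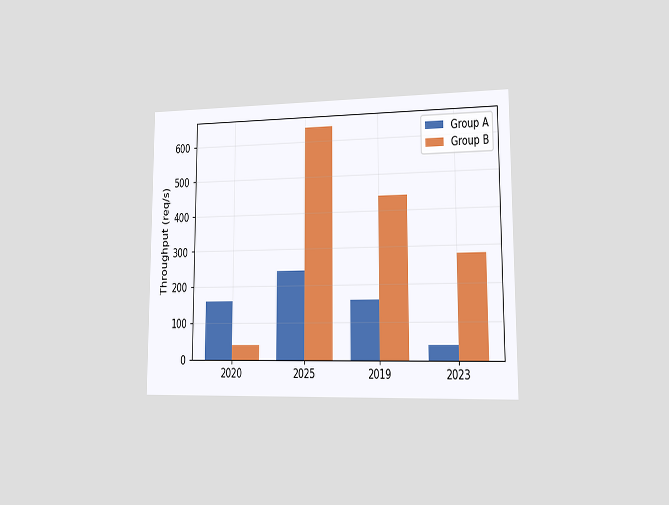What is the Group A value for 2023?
The chart is viewed slightly from the right. The Group A bar at 2023 reaches 40req/s on the y-axis.

40req/s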